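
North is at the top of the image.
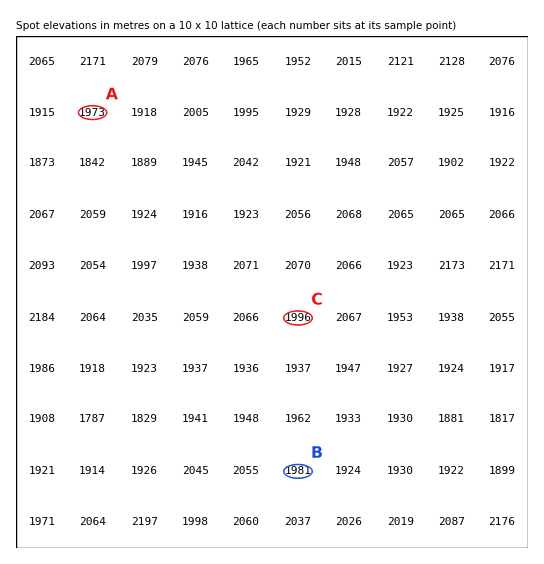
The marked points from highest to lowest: C B A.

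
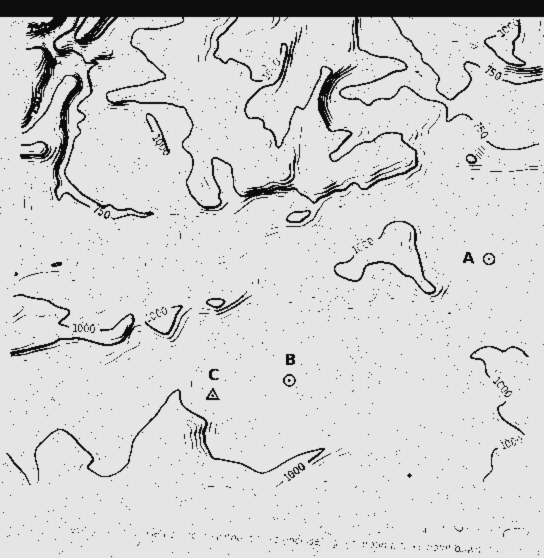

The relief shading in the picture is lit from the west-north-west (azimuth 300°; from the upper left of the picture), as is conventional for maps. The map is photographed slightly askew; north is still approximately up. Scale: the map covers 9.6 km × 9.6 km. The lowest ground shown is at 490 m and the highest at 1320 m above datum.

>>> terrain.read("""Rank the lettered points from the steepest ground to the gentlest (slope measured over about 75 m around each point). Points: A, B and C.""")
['A', 'C', 'B']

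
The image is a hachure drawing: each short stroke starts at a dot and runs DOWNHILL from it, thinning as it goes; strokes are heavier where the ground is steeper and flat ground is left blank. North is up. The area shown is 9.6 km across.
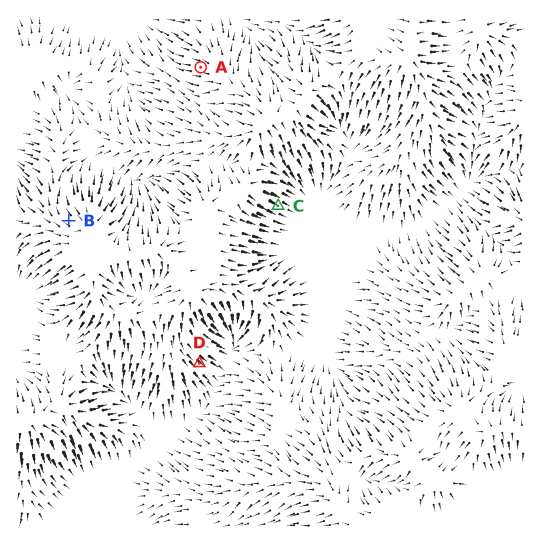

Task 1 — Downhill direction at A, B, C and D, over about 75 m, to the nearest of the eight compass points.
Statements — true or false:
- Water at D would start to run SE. true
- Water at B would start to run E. false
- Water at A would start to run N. false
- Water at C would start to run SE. true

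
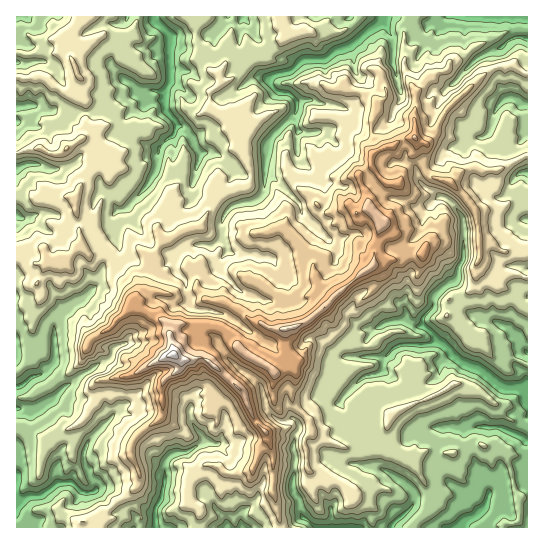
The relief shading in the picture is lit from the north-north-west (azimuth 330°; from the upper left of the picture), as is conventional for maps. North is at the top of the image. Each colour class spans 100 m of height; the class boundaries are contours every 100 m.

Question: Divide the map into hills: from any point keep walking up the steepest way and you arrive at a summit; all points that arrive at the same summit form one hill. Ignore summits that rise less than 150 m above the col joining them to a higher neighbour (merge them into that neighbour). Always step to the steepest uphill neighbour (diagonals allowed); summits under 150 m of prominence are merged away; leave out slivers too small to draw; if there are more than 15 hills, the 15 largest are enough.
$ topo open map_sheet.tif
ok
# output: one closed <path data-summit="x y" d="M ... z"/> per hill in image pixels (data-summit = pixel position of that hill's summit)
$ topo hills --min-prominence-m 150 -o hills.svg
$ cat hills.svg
<path data-summit="173 354" d="M527 16l-511 1 1 88 17 0 11 6 20-2 6 3 26 0 20-15 12-1 8-7 14 0 14 4-2 7-9 0-9 7-10 1-10 10-5 11 0 6 5 5 14 1 19 7 1 6-2 3-4-1-8 3-24 26-6 12-2 4 4 9-4 5-1 8 9 34-2 8-5 3-11 0-6 17-12 12-20 12-9 9-1 41-4 6-5 4-12-12-18 1 1 170 511-1z"/><path data-summit="66 149" d="M151 89l-14 0-8 7-12 1-20 15-26 0-6-3-20 2-11-6-18 1 0 81 3 7-3 12 1 151 17 0 12 12 5-4 4-6 1-41 9-9 20-12 12-12 6-17 11 0 5-3 2-8-9-34 1-8 4-5-4-9 2-4 6-12 24-26 8-3 4 1 2-3-1-6-19-7-14-1-5-5 0-6 5-11 10-10 10-1 9-7 9 0 2-2 0-6z"/><path data-summit="286 329" d="M370 181l-15 6-14 0-8-4-9 0 1 20-4 8-10 10-3 1-26 29-13 7 4 3 7 13-1 16-4 9-6 2-22-6-2 8-10 18 27 19 5 1 11 11 11-1 12-6 6-6 7-2 9 6 14 14 29 0-2-11 11-18 11-5 19-4 2-5-3-13 7-35-7-12 0-5 16-16 4-19 7-9-17 2-7-6-21-4z"/>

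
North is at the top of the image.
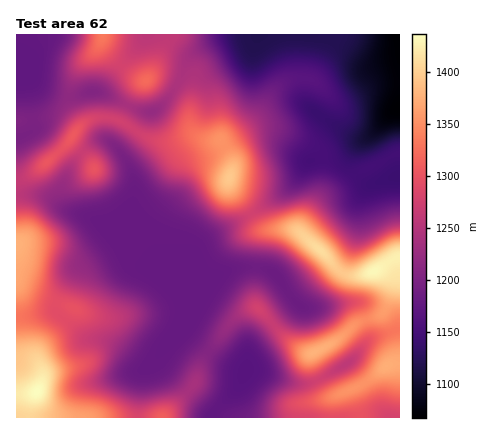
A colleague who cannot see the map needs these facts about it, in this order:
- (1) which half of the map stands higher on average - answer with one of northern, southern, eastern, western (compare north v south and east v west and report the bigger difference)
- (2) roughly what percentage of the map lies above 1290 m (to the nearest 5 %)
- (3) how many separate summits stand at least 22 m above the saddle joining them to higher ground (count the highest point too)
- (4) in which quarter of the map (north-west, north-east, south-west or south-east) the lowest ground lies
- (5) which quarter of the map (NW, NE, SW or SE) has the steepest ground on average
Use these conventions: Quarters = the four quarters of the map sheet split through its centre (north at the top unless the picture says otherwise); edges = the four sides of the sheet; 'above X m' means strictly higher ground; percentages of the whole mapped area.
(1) On average the southern half of the map is the higher ground.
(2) Roughly 25 % of the ground is higher than 1290 m.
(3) There are 11 summits with 22 m or more of prominence.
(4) The lowest point lies in the north-east quarter of the map.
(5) The steepest ground, on average, is in the south-east quarter.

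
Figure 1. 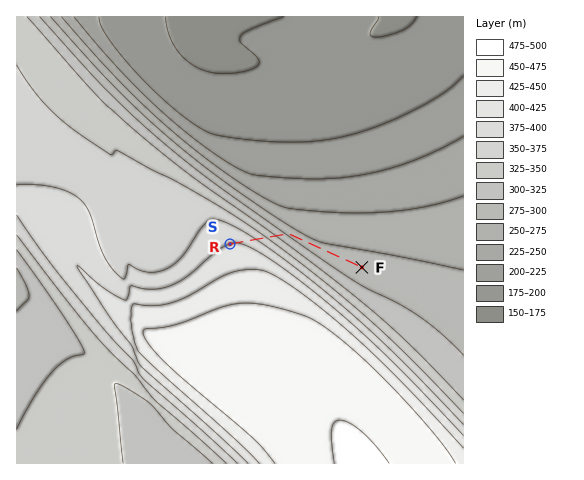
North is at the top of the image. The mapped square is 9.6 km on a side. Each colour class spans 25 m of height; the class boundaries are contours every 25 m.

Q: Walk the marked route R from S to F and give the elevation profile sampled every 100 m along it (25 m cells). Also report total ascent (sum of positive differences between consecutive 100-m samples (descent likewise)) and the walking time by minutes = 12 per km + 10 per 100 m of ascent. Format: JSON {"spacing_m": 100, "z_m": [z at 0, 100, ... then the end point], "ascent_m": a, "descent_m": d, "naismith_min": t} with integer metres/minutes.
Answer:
{"spacing_m": 100, "z_m": [400, 400, 399, 395, 389, 381, 372, 361, 349, 337, 325, 313, 301, 293, 291, 289, 287, 286, 284, 283, 283, 282, 282, 282, 283, 284, 284, 285, 286, 286, 287, 287], "ascent_m": 5, "descent_m": 118, "naismith_min": 37}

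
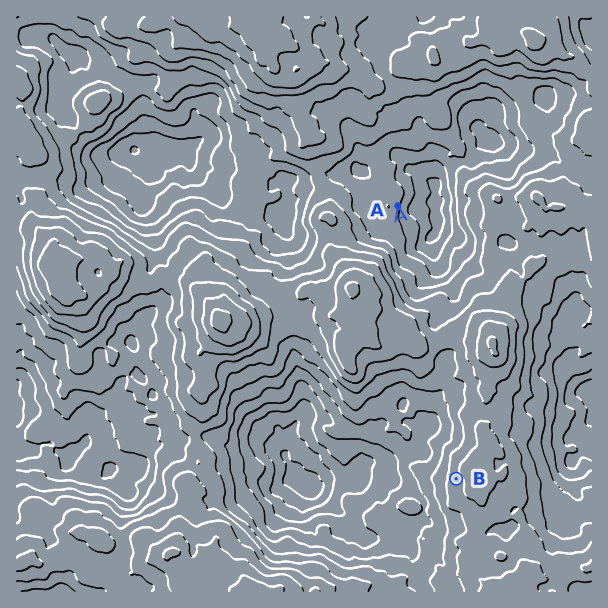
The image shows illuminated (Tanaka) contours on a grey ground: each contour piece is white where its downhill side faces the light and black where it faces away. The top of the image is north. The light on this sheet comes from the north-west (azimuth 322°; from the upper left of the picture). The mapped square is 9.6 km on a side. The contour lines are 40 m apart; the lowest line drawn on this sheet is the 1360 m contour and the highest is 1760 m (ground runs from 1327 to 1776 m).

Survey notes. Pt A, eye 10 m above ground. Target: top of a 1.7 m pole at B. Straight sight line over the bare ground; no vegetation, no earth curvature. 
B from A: not visible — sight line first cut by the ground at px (417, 297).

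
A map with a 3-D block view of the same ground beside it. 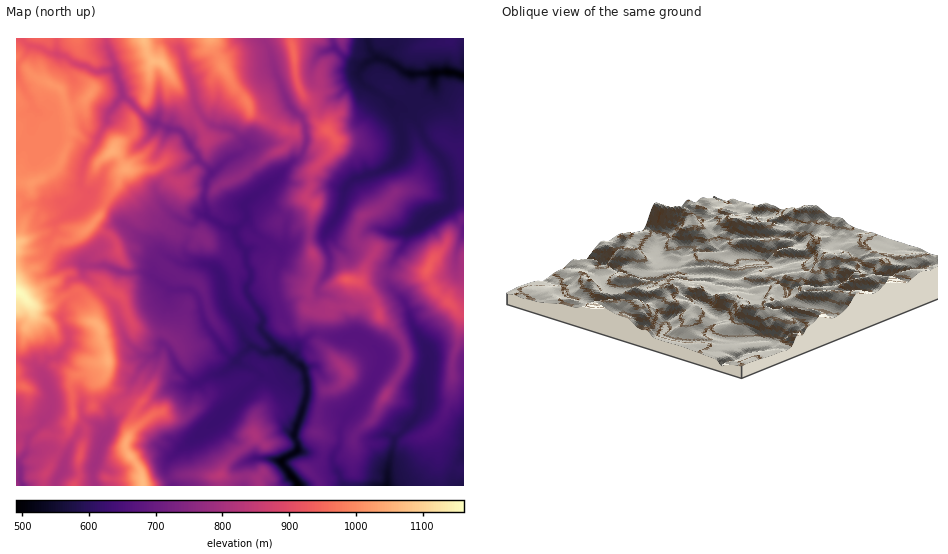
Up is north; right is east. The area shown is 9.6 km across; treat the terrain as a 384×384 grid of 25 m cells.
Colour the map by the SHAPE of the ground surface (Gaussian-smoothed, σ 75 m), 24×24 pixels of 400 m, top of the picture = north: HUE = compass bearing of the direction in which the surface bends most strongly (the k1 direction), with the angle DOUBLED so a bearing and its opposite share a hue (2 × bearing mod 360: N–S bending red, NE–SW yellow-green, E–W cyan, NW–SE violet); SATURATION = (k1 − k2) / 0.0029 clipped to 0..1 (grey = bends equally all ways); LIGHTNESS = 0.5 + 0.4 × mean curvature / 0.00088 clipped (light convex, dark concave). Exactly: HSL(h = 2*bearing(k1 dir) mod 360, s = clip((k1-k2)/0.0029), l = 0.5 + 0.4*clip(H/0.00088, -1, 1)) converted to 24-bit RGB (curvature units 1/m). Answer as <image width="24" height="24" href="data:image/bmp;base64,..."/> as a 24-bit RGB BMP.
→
<image width="24" height="24" href="data:image/bmp;base64,Qk32BgAAAAAAADYAAAAoAAAAGAAAABgAAAABABgAAAAAAMAGAAATCwAAEwsAAAAAAAAAAAAAHRR60r6VIlpx4bNyJjKjRCRW6PzPVCHFYy/CY2XHwJfbVMfOg43b2/DeLAAzPO82pLmGeDRkn7ZgOUt3dJ2GhHx2kpF3gYxxNI56oqZpKCFy9uvJChE14Zm81P/MNBI3MGBCWXFeiXVy63WMIDADbFAAADMi4j8TuW9ObVuhs6qJTlF1T3h7iYtyjJWAaYR2Tlycjnqxu1VhpOVODiI39Oyi7F8rKSMXPFspLlg2RmpKkEqI8tLs1vD1KAf/oFriocSkSmSXv4pqVKBIPWaZs5zAoJmDY3WFnJJqPmhh0neUync5Q3s4EnJE86C358jyuNnuPGbBP21aMF5b3tWusX5zlTB+BoCOt51/UXB3yHK+05B3PWRMPWxOu3+Mh112oa9YPGl/poY4vSxNv6ZWMI97xcx8IuRAy0CvtnO/jl+zUXdyPpg+wXR8uICSBBMz4quFW3tFKlpZ+dLZXbS4RF+Ag016vY5sq+jVSx1fwI5nm2G45tbLL5SEPHVb45eHZT4wSVcvjZNYjHaWaY2Bi35hmJ2FEwlP4dWa5bGxMoyNKptm76GbLUVUQDt44cKUgV4wNmVtRqCtyqDC3cGtS5zURX17tpRvdCd2s7WSYZWASHhhkXObiKGrpExhcxN0U7ZX2/DikkivRWBr7byfL1uRKTBV5cp9tl55VoxmGnhghFxE1umgdiWKpH9DN29VXGy1kJuljVunbbNwQ4ZUeTEneFM0RZp8c9d6c1I2e05XXjpArOqNWCV2LyxG2KlttlpXmc64NxZ8V7qw4fXWKQs72fLdSz+hh3mUmKBzsUCUd1eopaVnazSUl3q+t4Rfl4c5WHc7SCQxmeGHjuSmPxA/Z1NkxcN4iczGitCsHiZgcbeC1LV8qCKoVrBDYE9pgnKGplqQhMF0b0BrnFWuUJ2GXERzs9azo5/KtnDDTXm72fTXYSVmZC1jsHG1t+zdrNm/tFSjMXGbic24qjp8w+blfkqjaFh4fn9ZqXxXYK+nrXlfTz6AeJOZdHGjuceSRh+W0WqHk9uoeZQ2SRU+WpOesuzHXV6atnpFfJlBlrIyQlsdsLEndEkMoXstY1p7eqWXdqhebDRKkKt4RUSGeKCBU3aMyopxBF5XmueQ6pOiMS1wPVDP2czsyNZ+M1Bkg7VRo1Bxsj9WNVYlPmCQ2PPbbj+HWFd1iG5bmk1yd7+aa6udXkeDjIl1P1Zg2vDAMhG/oV9Ni6lS8NvkC09jXnSm9tXaI3qdx32SS06Jj3i/9tXzHL6NgsIweUJYa3OQjqytf566nqDIZjpthHOhmXF5WVmI3vRSDCUnllmsk91OgHgSRjMQEzsfu4FI/JXRn4Npe2iQSnhVPW5G+9DQERgiY5dma4p6iF5DO3MmcTwsdZqPV2h+hn+beTxj38GNJsKOEjlF89jfxJfOf6KRM1NAE0ET3KIpnXVfZXNTaYJnYXp+s1RQ0HmRUYJYTjpkqYyCktTAnDDgVWk5O2hDTWd0g3XH3fLZ44CmFy9FVZxTw4e237HWjYTAZrK3SZROeoeju4a6dKN0TTqENoZX46+4sZfSMXqOS8V63aiyDj5d7MTszXDAJE4sH1FS68Ces3k5JUE2N18uK2srr3JpvYaUjmiRl1uGf3p1bntsxJyRGT5K857jYd12r4LXaEbf0L/jXAZhtcUvJVQptlyv8rDoEXhHIYsg97/IQbN7Tn+NaKB6M1lJr610eU1uipp4eYKBg359pIZ4tIZ9CEpI9NfbEqE1I3Pa01dEVQ9c5dbtZFC5OEIqU1oo5qymBy501dmd2fLhMUK7kYykTkt5lJ5mlW6Yg5SOeISFhHh/nJp4uI9rGWJailE498miKQ8KZkYnftGYbDYoYiU7nd1+euTiidPFWQJt0OnL1bFmLzxmiGN6d2KAboKEgI9/inp7eGeMg3xuc6Rx1YOcnGhOB1lC/QAxGkfZmsl8IDd8rG+CZ3Ws1fbeWU2SKwgprvSnNpg+7teyMR1WfWJrgXxze4iBcXKOj459iU6Cjbi2gJu6abDC7dvwGgQvuMR/zBOY2fbVFAcutnV2tOy4eTlbjltrXBGBcfZtzMWRPYZJXjNle4iTha2seXeyR1ufg8SrYbC8jbKigzpNdkgNt74XMBJIgql8wPLdX6vfTRpZdbd4x9mqUEhnVD1n7eRZIKlr6LuybzR7PmpmmZFZgjM2pZZGe3crn5MqgEs4k2IyajuFrM+zajZ8VUOYt9Ohec5AMQ0ue3a4utepVKZOckh+Ty9r2fWutkuKFHIS9pFbKjxyfm+YeZCZmH6QjYGafYic"/>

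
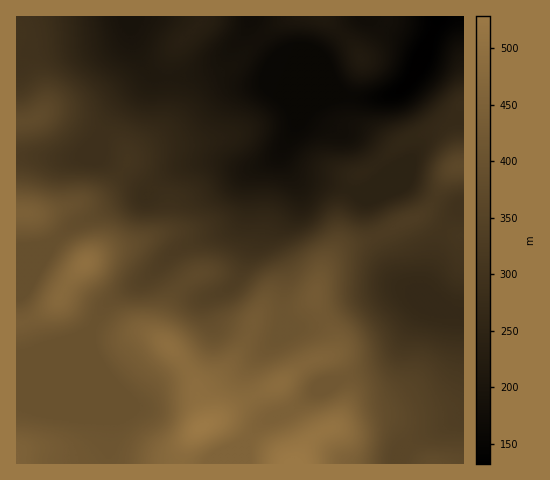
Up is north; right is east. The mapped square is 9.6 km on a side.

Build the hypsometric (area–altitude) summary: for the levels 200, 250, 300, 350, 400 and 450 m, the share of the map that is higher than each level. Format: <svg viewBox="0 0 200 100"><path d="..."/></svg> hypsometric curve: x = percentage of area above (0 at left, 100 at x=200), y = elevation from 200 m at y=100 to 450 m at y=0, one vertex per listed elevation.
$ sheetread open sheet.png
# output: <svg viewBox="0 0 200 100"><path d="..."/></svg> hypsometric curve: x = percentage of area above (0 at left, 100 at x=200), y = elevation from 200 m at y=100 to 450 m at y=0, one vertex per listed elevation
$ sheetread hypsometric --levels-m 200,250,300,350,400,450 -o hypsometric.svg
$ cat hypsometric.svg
<svg viewBox="0 0 200 100"><path d="M172 100l-26-20-32-20-28-20-23-20-41-20"/></svg>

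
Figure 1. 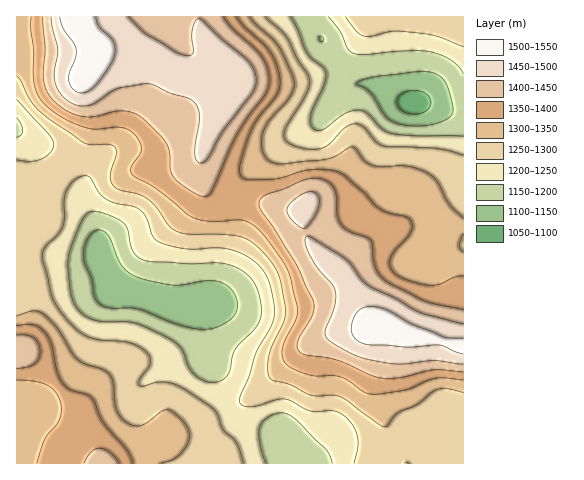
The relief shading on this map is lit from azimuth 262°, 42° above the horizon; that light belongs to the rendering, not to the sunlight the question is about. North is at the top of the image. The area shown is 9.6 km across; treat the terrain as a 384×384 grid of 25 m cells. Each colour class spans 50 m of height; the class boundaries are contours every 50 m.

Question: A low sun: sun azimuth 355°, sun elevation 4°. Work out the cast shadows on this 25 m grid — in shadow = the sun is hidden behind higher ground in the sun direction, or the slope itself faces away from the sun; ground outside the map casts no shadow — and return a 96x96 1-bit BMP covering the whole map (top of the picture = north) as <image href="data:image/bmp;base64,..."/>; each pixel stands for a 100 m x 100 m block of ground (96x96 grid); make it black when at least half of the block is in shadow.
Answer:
<image width="96" height="96" href="data:image/bmp;base64,Qk2+BAAAAAAAAD4AAAAoAAAAYAAAAGAAAAABAAEAAAAAAIAEAAATCwAAEwsAAAIAAAAAAAAA////AAAAAAAAAAAAAAAA//////8AAAAAAAAB//////8AAAAAAAAD//////8AAAAAAAAH//////8AAAAAAAAP//////8AAAAAAAAf//////9gAAAAAAAf//////9gAAAAAAA///////9wAAAAAAA///////9wAAAAAAB///////94AAAAAAB///////94AAAAAAB////////8AAAAAAB////////8AAAAAAA////////8AAAAAAAP///////8AAAAAAAH///////8AAAAAAAD///////8AAAAAAAB///////8AAAAAAAB///////8AAAAAAAA///////8AAAAAAAA///////8AAAAAAAAf//////4AAAAAAAAP/////8AAAAAAAAAD/////8AAAAAAAAAA/////4AAAAAAPAAAP///8AAAAAAAfwAAB//wAAAAAAAB/8AAAAAAAAAAAAAD/+AAAAAAAAAAAAAP//gAAAAAAAAAAAA///8AAAAAAAAAAAD///+AAAAAAAAAHgP////AAAAAAAAAP4/////gAAAAAAAAf//////wAAAAAAAAf//////wAAAAAAAA///////4AAAAAAAA///////4AAAAAAAA///////8AAAAAAAB///////+AAAAAAAB///////+AAAAAAAB///////+AAAAAAAD////////AAAMAAAD///////+AAA/AAAD///////+AAA/gAAP///////8AAB/gAA////////4AAA/wAD////////wAAAfgAD////////gAAAAAAB////////gAAAAAAAH///////AAAAAAAAH///////AAAAAAAAH//////+AAAAAAAAH//////8AAAAAAAAP////+AAAAAAAAAAP////4AAAAAAAAAAP////4AAAAAAAAAAf////4AAAAAAAAAAf////8AAAAAAAAAAf/////AAAAAAAAAAf/////8AAAAAAAAA//5wB//AAAAAAAAA//4AAP/wAAAAAAAB//4AAH/8AAAAAAAD//8AAD/+AAAAAAAD//+AAB//AAAAAAAH///AAB//AAAAAAAP///gAA//gAAAAAAf///wAA//wAAAAAA////4AA//4AAAAAB////8AA//8AAAAAB////4AA///AAAAAD////4AA///gAAAAD////wAA///wAAAgD////wAAf//4AAf+D////gAAP//4AB//j////gAAH//8AD//7////gAAD//8AP//7////gAAB//+Af//7////AAAA//+A///+B//+AAAAPAeB///+AA/4AAAAAAAD///8AAP4AAAAAAAH///8AAHwAAAAAAAH///8AADwAAAAAAAH///8AAAAAAAAAAAH///8AAAAAAAAAAAH///8AAAAAAAAAAAH///8AAAAAAAAAAAH///8AMAAAAAAAAAP///8AOAAAAAAAAB////8AeAAAAAAAAD////8AeAAAAAAAAH////4AMAAAAAAAAH///+AAAAAAAAAAAP///wAAAAAAAAAAAH8AAAA="/>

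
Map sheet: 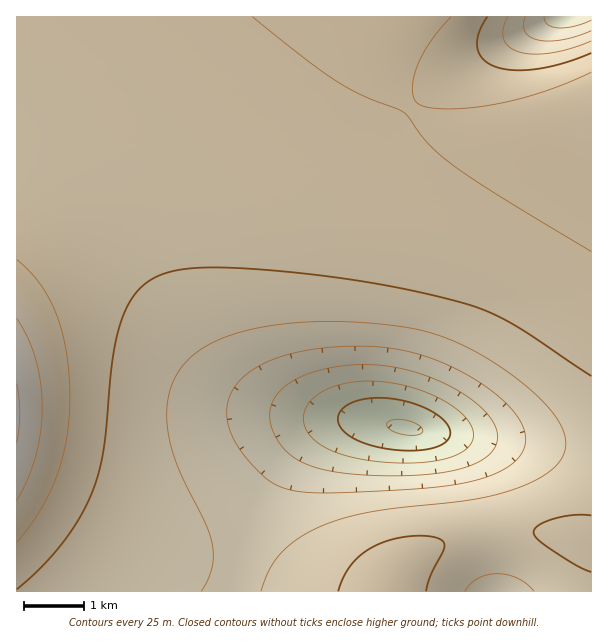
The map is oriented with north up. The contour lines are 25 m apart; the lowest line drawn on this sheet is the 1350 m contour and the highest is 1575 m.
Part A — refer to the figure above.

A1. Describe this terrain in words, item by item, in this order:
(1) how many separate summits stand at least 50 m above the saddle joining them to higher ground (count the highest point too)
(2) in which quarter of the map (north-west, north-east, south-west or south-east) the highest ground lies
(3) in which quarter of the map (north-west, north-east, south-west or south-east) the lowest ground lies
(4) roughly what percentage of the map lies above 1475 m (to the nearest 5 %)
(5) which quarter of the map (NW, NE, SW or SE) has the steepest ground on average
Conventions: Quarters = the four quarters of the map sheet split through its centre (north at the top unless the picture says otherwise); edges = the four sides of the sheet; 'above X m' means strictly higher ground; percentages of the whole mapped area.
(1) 1 summit rises at least 50 m above its surroundings.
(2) Look to the south-west quarter for the highest ground.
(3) The lowest ground is in the south-east quarter.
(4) About 80 % of the map lies above 1475 m.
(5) The steepest ground, on average, is in the south-east quarter.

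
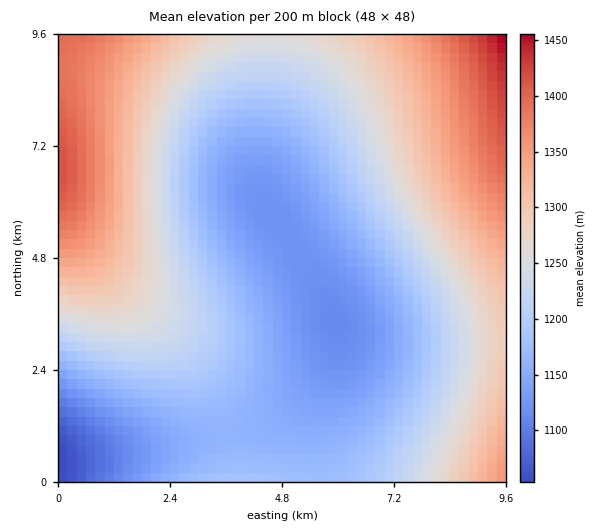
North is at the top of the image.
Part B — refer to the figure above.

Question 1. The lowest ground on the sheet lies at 1050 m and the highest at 1460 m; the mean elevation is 1230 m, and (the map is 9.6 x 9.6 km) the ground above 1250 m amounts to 34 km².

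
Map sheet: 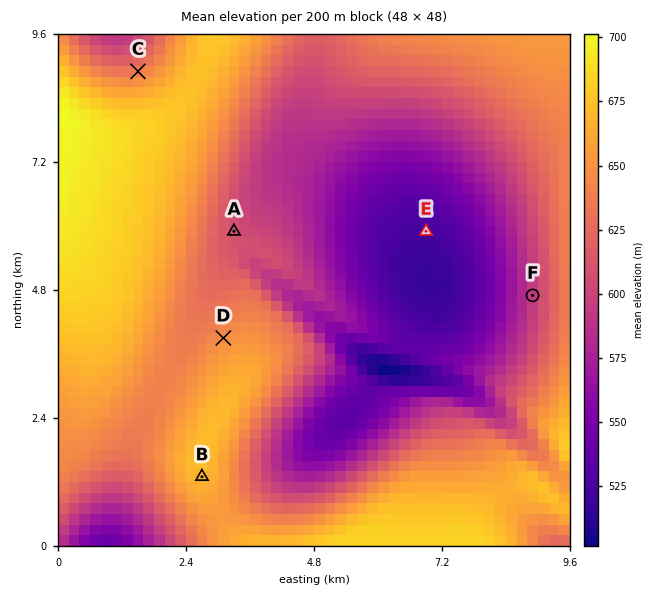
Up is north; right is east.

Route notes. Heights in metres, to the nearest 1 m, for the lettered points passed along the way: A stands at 607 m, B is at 671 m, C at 637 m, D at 647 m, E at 524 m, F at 594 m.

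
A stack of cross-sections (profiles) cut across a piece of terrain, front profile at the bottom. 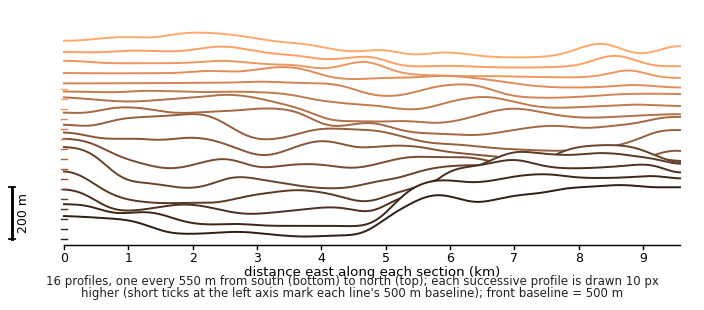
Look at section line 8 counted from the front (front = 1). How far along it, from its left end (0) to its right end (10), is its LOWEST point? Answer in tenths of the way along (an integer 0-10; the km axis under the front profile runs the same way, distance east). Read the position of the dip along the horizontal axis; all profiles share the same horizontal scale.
8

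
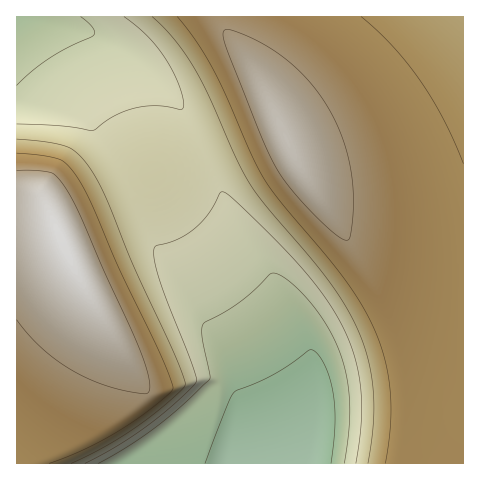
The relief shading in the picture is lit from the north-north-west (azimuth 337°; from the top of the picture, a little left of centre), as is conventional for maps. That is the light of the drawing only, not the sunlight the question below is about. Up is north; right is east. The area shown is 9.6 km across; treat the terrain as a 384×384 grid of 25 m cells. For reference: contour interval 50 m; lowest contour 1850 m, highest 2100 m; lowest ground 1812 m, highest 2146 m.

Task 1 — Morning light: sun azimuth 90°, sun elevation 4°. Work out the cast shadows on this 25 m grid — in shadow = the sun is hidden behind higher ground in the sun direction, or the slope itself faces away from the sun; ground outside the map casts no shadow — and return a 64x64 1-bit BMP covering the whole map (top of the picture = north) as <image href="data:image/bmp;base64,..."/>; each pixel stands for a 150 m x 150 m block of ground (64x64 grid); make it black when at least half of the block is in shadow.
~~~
<image width="64" height="64" href="data:image/bmp;base64,Qk0+AgAAAAAAAD4AAAAoAAAAQAAAAEAAAAABAAEAAAAAAAACAAATCwAAEwsAAAIAAAAAAAAA////AAAAAAAAAAAB///4AAAAAAH///gAAAAAAf//+AAAAAAA///8AAAAAAD///wAAAAAAH///AAAAAAAf//8AAAAAAB///wAAAAAAH///AAAAAAAP//8AAAAAAA///wAAAAAAD///AAAAAAAP//8AAAAAAA///wAAAAAAB//+AAAAAAAH//4AAAAAAAf//gAAAAAAB//+AAAAAAAH//wAAAAAAAf//AAAAAAAD//8AAAAAAAP//gAAAAAAA//+AAAAAAAD//wAAAAAAAP//AAAAAAAB//4AAAAAAAH//gAAAAAAA//8AAAAAAAD//gAAAAAAAP/+AAAAAAAB//wAAAAAAAH/+AAAAAAAA//4AAAAAAAH//AAAAAAAAf/4AAAAAAAD//gAAAAAAAP/8AAAAAAAB//gAAAAAAAP/+AAAAAAAA//wAAAAAAAH/+AAAAAAAA//4AAAAAAAD//AAAAAAAAf/8AAAAAAAD//gAAAAAAAP/+AAAAAAAB//4AAAAAAAH//AAAAAAAA//8AAAAAAAD//gAAAAAAAf/+AAAAAAAD//wAAAAAAAP//AAAAAAAB//4AAAAAAAP//gAAAAAAB//8AAAAAAAH//wAAAAAAA//+AAAAAAAH//wAAAAAAA//+AAAAAAAH//4AAAAAAB///AAAAAAAP//4AAAAAAA//+AAAAAAA=="/>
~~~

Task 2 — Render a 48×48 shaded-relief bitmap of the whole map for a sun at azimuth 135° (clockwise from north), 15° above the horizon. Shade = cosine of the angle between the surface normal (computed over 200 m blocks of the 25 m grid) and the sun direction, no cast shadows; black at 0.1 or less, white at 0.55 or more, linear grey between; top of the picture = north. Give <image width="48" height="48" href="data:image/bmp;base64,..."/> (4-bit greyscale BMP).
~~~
<image width="48" height="48" href="data:image/bmp;base64,Qk32BAAAAAAAAHYAAAAoAAAAMAAAADAAAAABAAQAAAAAAIAEAAATCwAAEwsAABAAAAAAAAAAAAAAABEREQAiIiIAMzMzAERERABVVVUAZmZmAHd3dwCIiIgAmZmZAKqqqgC7u7sAzMzMAN3d3QDu7u4A////AFVmi9//6nZmZmZ4ZmZmZmVCEAATRVVVVVVWaK3//rhmZmZ4dmZmZmVCEAATRVVVVVVVVmi+//yWZmZ4dmZmZmVDEAASRVVVVVVVVVZ5z//qdmZodmZmZmZTIQASRVVVVVVVVVZme+/+t2ZndmZmZmZTIQESRVVVVVVVVWZmZ53/+3ZndmZmZmZUIRESRVVVVVVVVWZmZmnP/8hnd2ZmZmZUIREiRVVVVVVVVWZmZmaL7/uHd2ZmZmZUMhEjRVVVVVVVVWZmZmZnm92nd2ZmZmZUMhEjRVVVVVVVVWZmZmZ3eImYdmZmZmZUMiIjRWVVVVVVVWZmZmZ3d4h3dmZmZmZUMiIzRWZVVVVVVWZmZmZ3d3d3ZmZmZmZUMyI0VWZlVVVVVVZmZmd3d3d3ZmZmZmZUMzM0VWZlVVVVVVZmZmd3d3d2ZmZmZmZUMzNEVmZmVVVVVVZmZnd3d3dmZmZmZmVUMzNFVmZmVVVVVVVmZnd3d3ZmZmZmZmVUQ0RFZmZmZVVVVVVmZ3d3d2ZmZmZmZmVERERVZmZmZVVVVVZmd3d3d2ZmZmZmZlVEREVWZmZmZlVVVVZmd3d3dmZmZmZmZlVERFVWZmZmZlVVVVZnd3d3ZmZmZmZmZlVERVVmZmZmZlVVVWZnd3d2ZmZmZmZmZVVEVVZmZmZmZlVVVWZ3d3dmZmZmZmZmVVVVVVZmZmZmZlVVVWZ3d3dmZmZmZmZmVVVVVWZmZmZmZlVVVmd3d3ZmZmZmZmZlVVVVVmZmZmZmZlVVVmd3d3ZmZmZmZmZVVVVVZmZmZmZmZlVVVmd3d2ZmZmZmZmZVVVVVZmZmZmZmZlVVZnd3d2ZmZmZmZmVVVVVWZmZmZmZmZlVVZnd3dmZmZmZmZlVVVVVmZmZmZmZmZkRVZnd3ZmVWZmZmZVVVVVVmZmZmZmZmZkRFZmd2ZlVVZmZmVVREVVZmZmZmZmZmZkM0VmZmZVVVVmZlVEREVVZmZmZmZmZmZjMzRWZmVVVVVWZVVEREVVZmZmZmZmZmZiIiNVZlVVVVVVVVREREVWZmZmZmZmZmZiIiNFVVVVVVVVVVREREVWZmZmZmZmZmZSIiM0VVVVVVVVVURDREVWZmZmZmZmZmVSIjM0VVVVVVVVVEQzRFVWZmZmZmZmZlVSMzNEVVVVVVVVVEQzRFVWZmZmZmZmZVVTNEREVVVVVVVVREM0RFVWZmZmZmZmVVVURERERVVVVVVVRENERVVVVWZmZmZVVVVURERERFVVVVVURERERVVVVVVVVVVVVVVUREREREVVVVVEREREVVVVVVVVVVVVVVVURERERERFVVVEREREVVVVVVVVVVVVVVVURERERERFVVVERERFVVVVVVVVVVVVVVVURERERERFVVVERERFVVVVVVVVVVVVVVVUREREREVVVVVURERVVVVVVVVVVVVVVVVURERERVVVVVVVREVVVVVVVVVVVVVVVVVURERVVVVVVVVVVVVVVVVVVVVVVVVVVVVURERVVVVWVVVVVVVVVVVVVVVVVVVVVVVQ=="/>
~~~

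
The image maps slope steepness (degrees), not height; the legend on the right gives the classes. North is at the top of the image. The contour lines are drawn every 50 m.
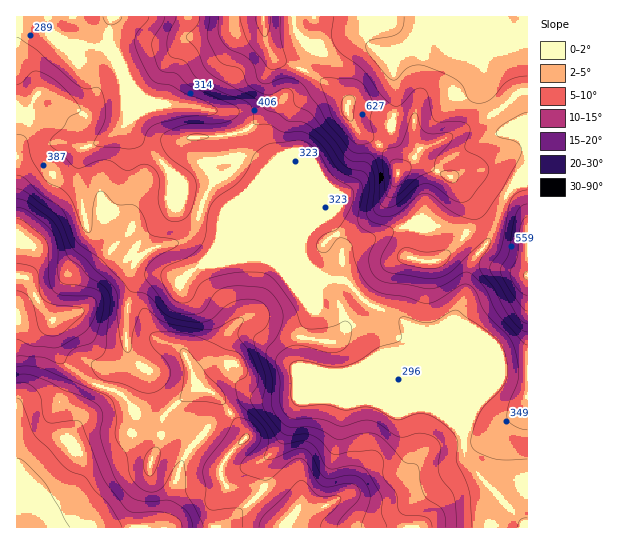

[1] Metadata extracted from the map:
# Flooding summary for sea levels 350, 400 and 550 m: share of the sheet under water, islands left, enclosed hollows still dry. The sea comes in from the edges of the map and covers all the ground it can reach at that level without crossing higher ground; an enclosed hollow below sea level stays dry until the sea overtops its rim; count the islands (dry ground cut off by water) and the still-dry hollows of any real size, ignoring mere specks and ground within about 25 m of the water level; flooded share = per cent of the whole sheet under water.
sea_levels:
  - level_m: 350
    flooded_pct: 30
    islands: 0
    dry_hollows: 0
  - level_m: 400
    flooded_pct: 44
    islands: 0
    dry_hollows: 0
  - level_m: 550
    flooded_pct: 77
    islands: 0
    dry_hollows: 0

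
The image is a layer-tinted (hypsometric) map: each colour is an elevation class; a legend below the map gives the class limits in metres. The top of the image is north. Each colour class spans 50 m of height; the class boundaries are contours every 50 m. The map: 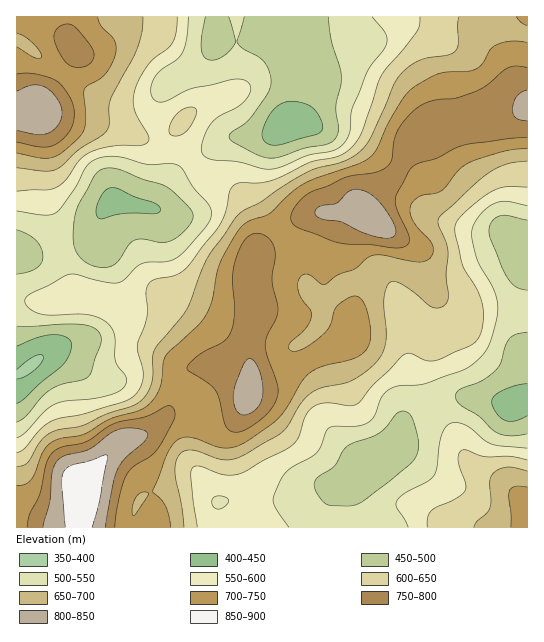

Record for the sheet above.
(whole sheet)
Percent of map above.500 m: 85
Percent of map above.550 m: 70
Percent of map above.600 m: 54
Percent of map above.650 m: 41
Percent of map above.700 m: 30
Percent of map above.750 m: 14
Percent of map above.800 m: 4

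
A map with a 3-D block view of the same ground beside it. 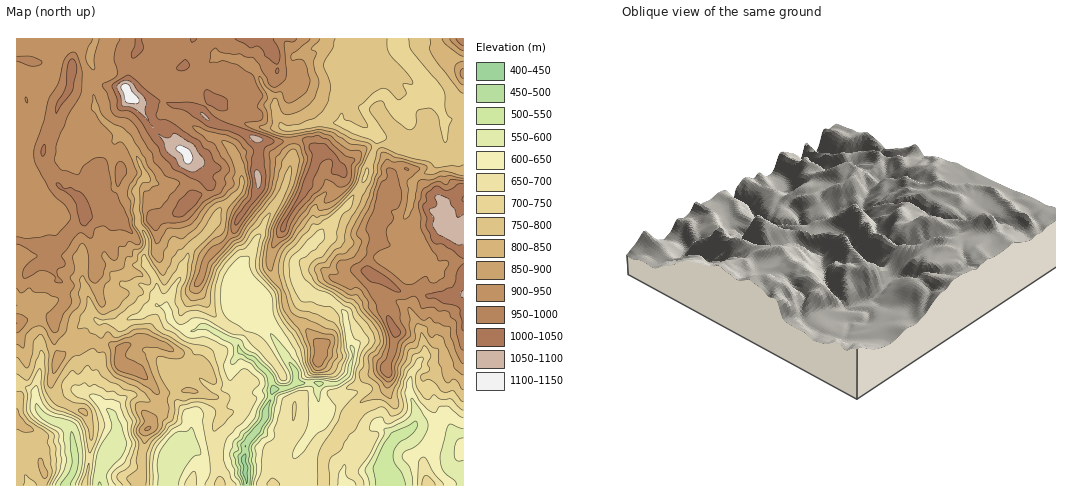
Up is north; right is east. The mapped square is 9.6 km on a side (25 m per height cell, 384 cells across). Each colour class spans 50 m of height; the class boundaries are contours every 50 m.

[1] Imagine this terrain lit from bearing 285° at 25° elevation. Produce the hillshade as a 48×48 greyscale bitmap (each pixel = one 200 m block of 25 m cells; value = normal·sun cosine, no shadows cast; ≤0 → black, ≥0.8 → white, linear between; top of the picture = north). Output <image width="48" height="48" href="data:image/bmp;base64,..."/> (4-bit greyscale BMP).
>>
<image width="48" height="48" href="data:image/bmp;base64,Qk32BAAAAAAAAHYAAAAoAAAAMAAAADAAAAABAAQAAAAAAIAEAAATCwAAEwsAABAAAAAAAAAAAAAAABEREQAiIiIAMzMzAERERABVVVUAZmZmAHd3dwCIiIgAmZmZAKqqqgC7u7sAzMzMAN3d3QDu7u4A////AHhwCOcr3KQEi6iqUX/IeIqVWHRGm9x1VYmCA9o63LUEiqipQH/YeJqVaFNXmspld4mDArs3zdYEiaqoMZ7IeIqmWHI4qqlmiImDE7s1regCeJq4IZ7JZ4q3VoQWu6lmiYhzE7wyjOoAWJu3MG7adom6ZnYjmqqHiYhjJcxBffsgBZu3UgntpmirhmdSWKuXeFU0WLtCbP5gAnq4ZBLOuGebt1VmRIqXeAJYiacjjO2EEVq5dkB+yGaKyWVoUlmXiQGKmIUlndqHMkeYd2E92WWKu4ZoYVmGmgOrhmZ4iruXVmZ2ZmUq63WbmrmXMXqHikW7VGeIiJmGaIZVaHUVq7eLu6q4EZqJiXWsRGeJmIdFeHh0WIZIdKhWXOu4AIuZmHSNZGebyXQ1eIhSWYWKZtxQBu7pAFu6qnV9lFeMyGVWd3dUNnmnWu+BAt/rICnLu2V7p2aLyGZ4dVd2RZqFe++hAr7uYCarzESKiIeJu5h2RHh2WKlmnN2jApzvkiaazDSKZHeIi7llVXiIqHd5vMqGFKveohaZvUWJU1Z3aKp1d2aZdneLy5d2R7vcc1eYrIiZczWHRGeGmWdlV4idyXd3adzKZXh4mpmZljaYVERXq4ZDV4idxmiImby5ZomIiXiIhkeXZlRXnbUSV4ispFeKqZuod4mZmXeIdUeFVmVmfOcAV4m7Y3qpmJqYd5iKu5d4dWqDVmV4SPsAN5vINKzLmqqGZ5mJu6mHZWqVVUapRt0wFq3WFa3My7lnd4mZq5mYZGmHZDanRb6QAo3nA4vNy7p3iImZmpmZdViHdUaXVHzHADv6EUi8zMuHd4mZmYiIl2d3d1WXVkfMgQX+QBWbzcuWaIq5mYiImYZnhjimVUN85gHPkANqzduGaKvJiIiIiqhnhEq4dTE6/ABv4wNFre2nV6zJd4iIiqh3dFu5qDEW3nAL+hJiOt63Vr25doiImph3ZGu5u4MSfdQD73FmA87ZVK3JdoiJmYh3dFu6q6hjJ+sAj9RHQF77ZJ3JiYial4l2dTi6mZl1NN0wTvhHcAv8dHuqqomYeJqGhza7mYdlNc0wO/toggbtllaah4mXeJqXhli6qnVVNsxBKe14hAPcmGVomYqWZ4mYhnq7qnVUWMpSN92WZkKad4iIqYqnZ4iHd5u7uGVVabpkR8yFRnVpiIiImomoZ3iHaaupl2ZniqhUabqGVXeJiIiIq4ipZnh3iauYdnmYdmVVeJmXeIiIiIiImoiadnd5mJl2eJl2eHYjd2ZmeHiIeIiIiYiahWaKuXZXiZh4d3U1l1VWZ3iHeJiImYeKplaLzHRXiImYeIU1mFVVZ3d4iIiJmYeJuFWb21V4iImIiIVXeGRFaId4h3eJqoiJuVWKy3eIh3iYiHaJZ2RFeId3iHiavIh4ulSJqoeIiHeJh2ipVmRGeHeIh4iavIh3qlWaqoeImYZoh4moRXVGeIh3eImqmYiHiXaaqpd4iYdniIiXRGZVeId3eJqpmYh4eIeKqph4iYdoiIh2ZURVaIdniJqrug=="/>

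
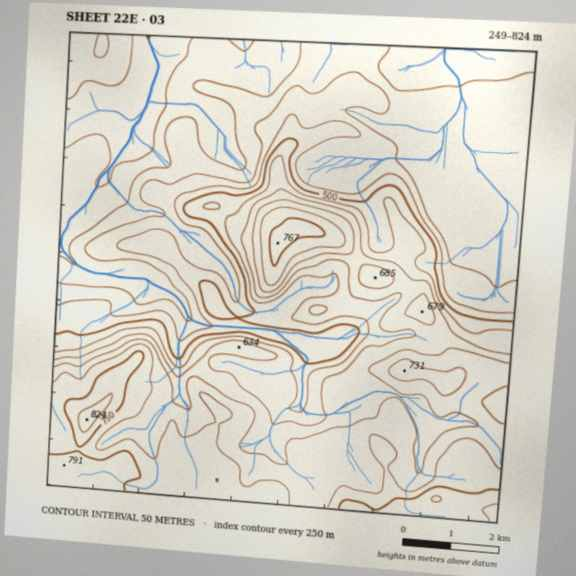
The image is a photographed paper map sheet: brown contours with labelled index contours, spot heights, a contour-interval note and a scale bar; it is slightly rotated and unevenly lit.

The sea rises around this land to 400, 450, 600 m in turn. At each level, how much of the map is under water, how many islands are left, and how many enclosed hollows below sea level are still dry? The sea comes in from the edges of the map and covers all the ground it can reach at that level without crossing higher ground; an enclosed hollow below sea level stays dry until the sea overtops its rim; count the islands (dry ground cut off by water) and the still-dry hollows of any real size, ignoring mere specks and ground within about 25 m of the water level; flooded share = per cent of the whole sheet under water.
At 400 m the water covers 32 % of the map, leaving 0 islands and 0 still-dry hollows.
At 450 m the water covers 42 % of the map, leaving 0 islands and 0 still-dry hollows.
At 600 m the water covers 63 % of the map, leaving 0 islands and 0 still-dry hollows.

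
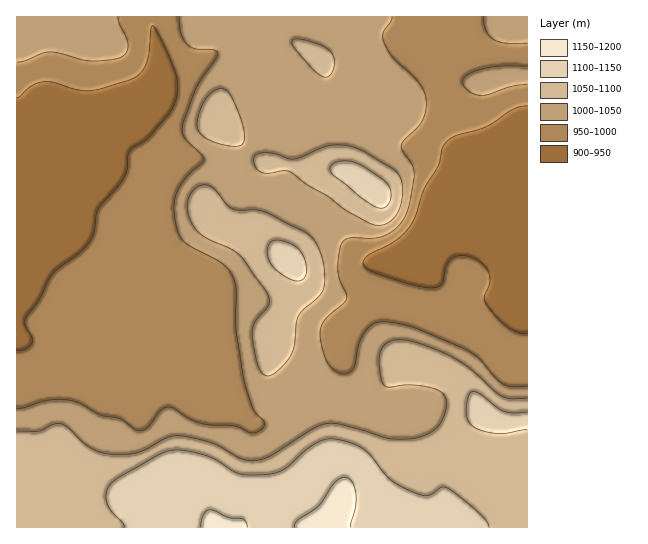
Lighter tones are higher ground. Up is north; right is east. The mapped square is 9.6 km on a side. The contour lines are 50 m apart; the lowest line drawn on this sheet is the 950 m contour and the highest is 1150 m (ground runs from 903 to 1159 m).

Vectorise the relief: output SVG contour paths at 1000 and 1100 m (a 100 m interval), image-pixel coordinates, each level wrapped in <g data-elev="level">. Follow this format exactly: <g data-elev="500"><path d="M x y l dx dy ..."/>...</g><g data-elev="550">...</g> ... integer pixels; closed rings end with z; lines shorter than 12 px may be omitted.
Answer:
<g data-elev="1000"><path d="M527 386l-14 1-8-2-9-7-17-19-12-9-49-21-25-7-16 0-10 7-7 13-6 25-5 6-7 1-7-3-6-6-4-9-5-18 1-12 5-8 18-15 3-5-9-27 1-16 3-12 3-3 4-2 26 0 15-5 7-6 6-7 7-19 4-22 0-9-3-7-8-12-2-5 3-5 14-14 4-6 4-10 0-10-1-8-5-8-27-27-9-15-1-10 8-11 1-5"/><path d="M527 66l-26 0-18 3-14 5-5 4-1 4 1 4 5 5 12 4 9-1 21-8 16-1"/><path d="M17 62l8-1 17-8 7-1 10 1 31 8 19-1 12-3 5-4 2-8-2-8-7-14-1-6"/><path d="M179 17l2 17 6 11 8 4 19 1 3 1 1 3-21 33-14 38-1 6 2 6 17 17 3 5-2 4-16 15-9 13-3 15 2 17 3 12 5 7 38 21 7 7 4 7 3 14 0 39 8 48 9 30 4 6 7 7 0 5-5 5-6 2-19-7-29-2-14-4-17-11-5-2-8 4-14 17-8 3-5-2-13-10-20-4-20-11-11-4-21 0-24 8-8 1"/><path d="M484 17l2 14 8 9 11 3 22 0"/></g><g data-elev="1100"><path d="M489 527l-2-5-8-9-30-24-7-2-15 9-13-4-15-6-9-7-20-24-8-7-14-6-17-3-9 1-9 5-30 25-17 5-17 0-10-1-27-16-22-7-15-1-13 3-44 25-10 9-2 8 2 10 4 6 11 12 1 4"/><path d="M527 412l-14 1-10-2-22-17-7-2-3 0-2 3-3 14 1 8 2 5 5 5 7 3 20 4 26-4"/><path d="M295 281l7-1 4-6 0-9-4-12-5-6-8-4-11-3-7 2-2 3-2 6 4 12 10 11z"/><path d="M377 207l8 0 5-6 1-10-5-9-21-15-11-5-12-1-10 4-2 5 3 5 29 23z"/></g>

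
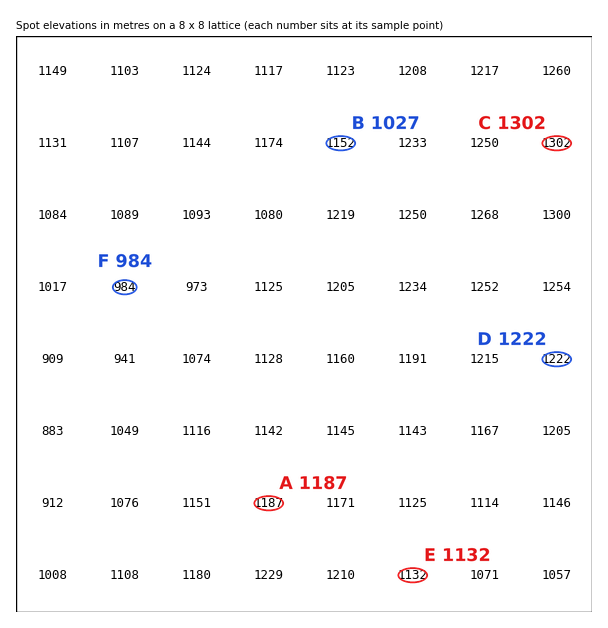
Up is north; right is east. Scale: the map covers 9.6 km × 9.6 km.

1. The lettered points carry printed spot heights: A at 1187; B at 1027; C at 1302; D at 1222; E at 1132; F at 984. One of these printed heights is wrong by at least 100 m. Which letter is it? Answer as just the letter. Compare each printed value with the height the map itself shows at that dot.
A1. B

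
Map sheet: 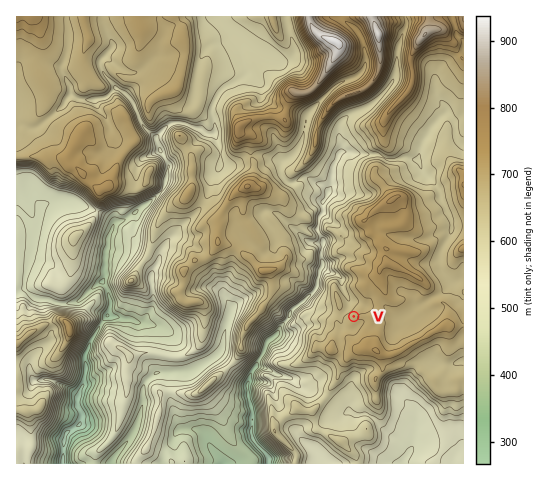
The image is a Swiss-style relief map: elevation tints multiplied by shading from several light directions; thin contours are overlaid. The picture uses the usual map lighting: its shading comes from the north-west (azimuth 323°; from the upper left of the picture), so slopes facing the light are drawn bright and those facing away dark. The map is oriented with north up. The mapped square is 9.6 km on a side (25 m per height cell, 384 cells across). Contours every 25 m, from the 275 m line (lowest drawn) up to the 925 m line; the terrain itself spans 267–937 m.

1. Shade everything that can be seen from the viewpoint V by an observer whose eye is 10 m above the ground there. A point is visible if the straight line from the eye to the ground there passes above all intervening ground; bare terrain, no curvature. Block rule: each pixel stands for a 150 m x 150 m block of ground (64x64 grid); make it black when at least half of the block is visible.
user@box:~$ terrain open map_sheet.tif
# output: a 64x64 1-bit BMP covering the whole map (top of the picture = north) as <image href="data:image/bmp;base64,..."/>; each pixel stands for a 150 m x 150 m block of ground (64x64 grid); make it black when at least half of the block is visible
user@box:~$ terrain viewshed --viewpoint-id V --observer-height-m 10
<image width="64" height="64" href="data:image/bmp;base64,Qk0+AgAAAAAAAD4AAAAoAAAAQAAAAEAAAAABAAEAAAAAAAACAAATCwAAEwsAAAIAAAAAAAAA////AAAAAACgAAAAAAAAAKAAAAAAAAAAsAAAAAAAAAAwAAAAAAAAADAAAAAAAAAAOAAAAAAAAAA4AAAAAAAAAFgBAAAAAAAAmAEAAAAAAACYAIAAAAAAANgADBAAAAAAwAAAGAAAAACAAAAMAAAAAAYAAAYAAAAABgAAAQAAAAACAAAAgAAAAAEAAADABIAAAQAAAMAF8IAAgAAAwAfwAAGAAABgB+AAAQAAADgH4AAAAAAAPAPgAAAAAAAcA7AAAAAAQA4D+AAAAAEADwP4AAAAAIAPA/ggAAAAgB+AMEAAAADAH4ORAAAAAGADgAAAAAAAAAOEAAAAAAAAAQAAAAAAAAABAAAAAAAAAANgAAAAAAAAB8gAAAAAAAAP4OAAAAAABMegIAAAAAAC74AcAAAAAAP/AAQAAAAAAf5AAAAAAAAAeMAAAAAAAAAAQAAAAAAAAAHgAAAAAAAAAOAAAAAAAAAAcAAAAAAAAAwwAAAAAAAAfjAAAAAAAAH+EAAAAAAAAL8QAAAAAAAA/xgAAAAAAAA5CAAAAAAAAAEMAAAAAAAAA4YAAAAAAAAD4YAAAAAAAAAwQAAAAAAAABAAAAAAAAAACAAAAAAAAAAMAAAAAAAAAAYAAAAAAAAAAxAAAAAAAAAHEAAAAAAAABgQAAAAAAAAIBAAAAAAAAAAIACgAAAAAAAgAA=="/>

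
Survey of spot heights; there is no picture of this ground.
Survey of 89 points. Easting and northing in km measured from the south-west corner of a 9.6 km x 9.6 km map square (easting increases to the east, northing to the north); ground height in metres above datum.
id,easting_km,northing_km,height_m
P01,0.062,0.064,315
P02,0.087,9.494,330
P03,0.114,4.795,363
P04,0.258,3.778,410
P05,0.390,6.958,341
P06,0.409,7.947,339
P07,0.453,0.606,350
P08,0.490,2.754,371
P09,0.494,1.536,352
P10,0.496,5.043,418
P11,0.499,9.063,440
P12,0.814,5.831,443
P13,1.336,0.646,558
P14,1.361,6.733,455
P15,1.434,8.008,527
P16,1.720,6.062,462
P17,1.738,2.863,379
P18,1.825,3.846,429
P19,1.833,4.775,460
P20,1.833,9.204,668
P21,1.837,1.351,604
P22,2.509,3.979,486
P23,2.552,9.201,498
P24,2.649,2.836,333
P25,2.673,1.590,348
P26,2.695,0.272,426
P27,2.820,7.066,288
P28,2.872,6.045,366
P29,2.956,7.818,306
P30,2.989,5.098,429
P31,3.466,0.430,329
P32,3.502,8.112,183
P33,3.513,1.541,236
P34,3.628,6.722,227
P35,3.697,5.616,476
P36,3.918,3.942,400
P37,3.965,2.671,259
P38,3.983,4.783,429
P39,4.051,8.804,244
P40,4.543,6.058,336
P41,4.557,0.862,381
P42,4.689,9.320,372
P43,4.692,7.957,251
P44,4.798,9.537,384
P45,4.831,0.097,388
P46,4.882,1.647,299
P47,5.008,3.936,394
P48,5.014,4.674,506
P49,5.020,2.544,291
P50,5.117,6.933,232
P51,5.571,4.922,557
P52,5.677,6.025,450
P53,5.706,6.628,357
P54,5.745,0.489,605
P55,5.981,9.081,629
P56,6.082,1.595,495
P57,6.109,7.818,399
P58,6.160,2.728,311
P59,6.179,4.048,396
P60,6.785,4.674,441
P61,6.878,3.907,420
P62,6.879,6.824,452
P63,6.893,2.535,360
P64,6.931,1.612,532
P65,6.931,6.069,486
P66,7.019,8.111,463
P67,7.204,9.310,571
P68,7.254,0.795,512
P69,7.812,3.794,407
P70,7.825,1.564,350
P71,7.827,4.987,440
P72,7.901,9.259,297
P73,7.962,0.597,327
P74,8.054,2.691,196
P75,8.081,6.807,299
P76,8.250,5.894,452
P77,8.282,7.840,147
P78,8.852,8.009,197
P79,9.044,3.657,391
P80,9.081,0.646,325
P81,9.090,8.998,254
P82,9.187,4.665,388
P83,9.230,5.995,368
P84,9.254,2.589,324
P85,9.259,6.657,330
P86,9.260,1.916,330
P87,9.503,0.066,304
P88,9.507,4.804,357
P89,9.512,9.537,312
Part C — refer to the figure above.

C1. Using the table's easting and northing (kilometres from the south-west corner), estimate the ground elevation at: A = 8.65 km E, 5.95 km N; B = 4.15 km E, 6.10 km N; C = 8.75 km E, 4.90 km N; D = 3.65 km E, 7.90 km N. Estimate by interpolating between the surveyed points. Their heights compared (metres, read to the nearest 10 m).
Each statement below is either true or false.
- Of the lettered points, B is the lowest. false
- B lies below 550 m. true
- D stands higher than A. false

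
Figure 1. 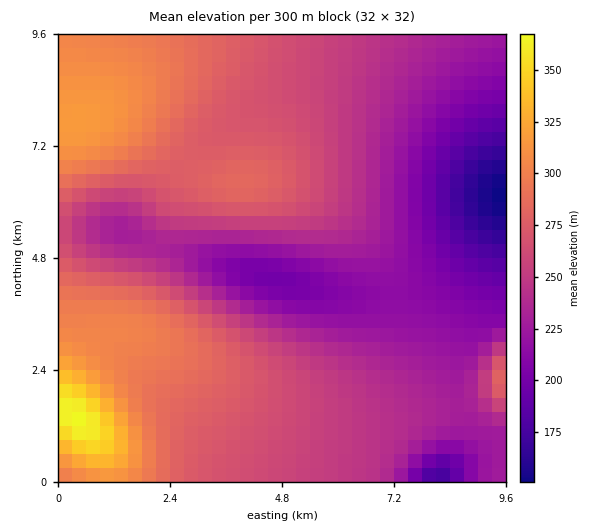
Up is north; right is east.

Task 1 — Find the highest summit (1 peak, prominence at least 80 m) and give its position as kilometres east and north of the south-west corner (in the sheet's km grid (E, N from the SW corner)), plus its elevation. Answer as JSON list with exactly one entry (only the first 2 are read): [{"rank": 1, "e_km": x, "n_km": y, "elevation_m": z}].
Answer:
[{"rank": 1, "e_km": 0.39, "n_km": 1.36, "elevation_m": 369}]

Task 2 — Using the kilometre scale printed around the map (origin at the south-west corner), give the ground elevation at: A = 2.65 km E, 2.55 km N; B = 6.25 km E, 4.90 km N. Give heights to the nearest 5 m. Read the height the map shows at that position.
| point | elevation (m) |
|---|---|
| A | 290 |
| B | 225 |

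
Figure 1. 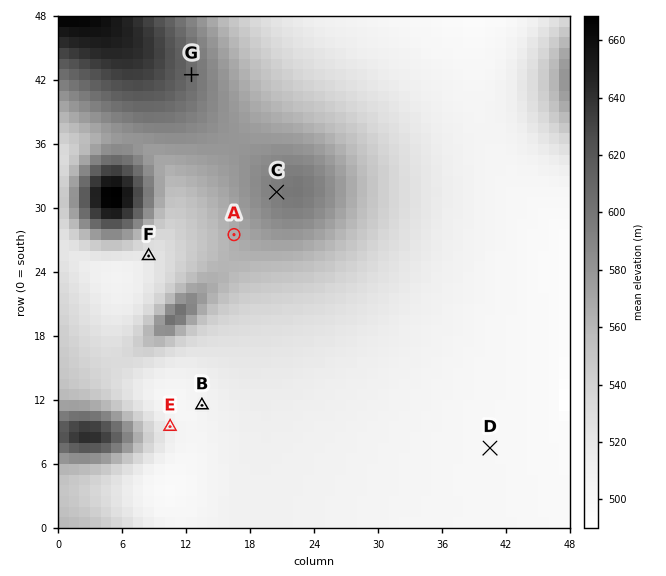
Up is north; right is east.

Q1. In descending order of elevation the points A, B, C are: C A B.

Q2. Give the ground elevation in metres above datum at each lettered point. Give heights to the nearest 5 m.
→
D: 500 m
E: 510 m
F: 520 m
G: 605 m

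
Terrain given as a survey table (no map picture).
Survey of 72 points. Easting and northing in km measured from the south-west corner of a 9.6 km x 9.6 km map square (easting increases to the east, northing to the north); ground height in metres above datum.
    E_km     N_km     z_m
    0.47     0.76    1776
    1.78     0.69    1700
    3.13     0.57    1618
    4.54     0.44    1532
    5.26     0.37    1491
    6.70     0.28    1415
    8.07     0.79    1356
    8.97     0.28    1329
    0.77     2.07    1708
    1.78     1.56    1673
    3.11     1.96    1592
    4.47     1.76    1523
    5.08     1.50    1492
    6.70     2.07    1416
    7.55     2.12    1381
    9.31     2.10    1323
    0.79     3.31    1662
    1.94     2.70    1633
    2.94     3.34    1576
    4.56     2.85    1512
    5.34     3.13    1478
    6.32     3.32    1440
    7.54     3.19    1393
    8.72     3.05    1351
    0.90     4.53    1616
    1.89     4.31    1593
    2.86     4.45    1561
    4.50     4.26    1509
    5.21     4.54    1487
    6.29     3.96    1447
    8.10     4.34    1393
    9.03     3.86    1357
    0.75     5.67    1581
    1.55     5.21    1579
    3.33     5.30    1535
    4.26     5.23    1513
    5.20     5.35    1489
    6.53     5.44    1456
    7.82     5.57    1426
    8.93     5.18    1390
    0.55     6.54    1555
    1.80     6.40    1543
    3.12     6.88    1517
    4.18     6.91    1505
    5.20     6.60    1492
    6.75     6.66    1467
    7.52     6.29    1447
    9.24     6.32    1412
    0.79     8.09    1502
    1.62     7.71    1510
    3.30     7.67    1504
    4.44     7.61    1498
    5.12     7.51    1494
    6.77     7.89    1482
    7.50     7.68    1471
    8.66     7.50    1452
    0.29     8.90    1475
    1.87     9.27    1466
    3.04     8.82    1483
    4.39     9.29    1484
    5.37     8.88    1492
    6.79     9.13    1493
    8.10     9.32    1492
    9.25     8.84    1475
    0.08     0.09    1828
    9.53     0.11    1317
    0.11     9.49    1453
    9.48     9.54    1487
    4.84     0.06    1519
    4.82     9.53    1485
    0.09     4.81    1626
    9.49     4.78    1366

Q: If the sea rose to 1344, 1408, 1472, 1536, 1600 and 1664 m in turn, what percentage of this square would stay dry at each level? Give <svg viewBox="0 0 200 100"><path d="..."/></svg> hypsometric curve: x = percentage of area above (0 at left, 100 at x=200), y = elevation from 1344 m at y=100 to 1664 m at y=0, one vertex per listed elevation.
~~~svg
<svg viewBox="0 0 200 100"><path d="M192 100l-22-20-39-20-75-20-27-20-15-20"/></svg>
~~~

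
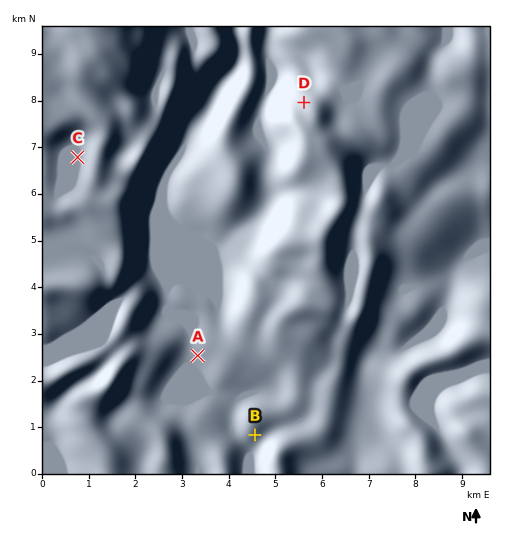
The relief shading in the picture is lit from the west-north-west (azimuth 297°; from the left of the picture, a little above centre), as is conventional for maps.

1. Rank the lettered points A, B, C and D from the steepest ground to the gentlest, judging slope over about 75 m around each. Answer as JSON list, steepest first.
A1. ["D", "B", "A", "C"]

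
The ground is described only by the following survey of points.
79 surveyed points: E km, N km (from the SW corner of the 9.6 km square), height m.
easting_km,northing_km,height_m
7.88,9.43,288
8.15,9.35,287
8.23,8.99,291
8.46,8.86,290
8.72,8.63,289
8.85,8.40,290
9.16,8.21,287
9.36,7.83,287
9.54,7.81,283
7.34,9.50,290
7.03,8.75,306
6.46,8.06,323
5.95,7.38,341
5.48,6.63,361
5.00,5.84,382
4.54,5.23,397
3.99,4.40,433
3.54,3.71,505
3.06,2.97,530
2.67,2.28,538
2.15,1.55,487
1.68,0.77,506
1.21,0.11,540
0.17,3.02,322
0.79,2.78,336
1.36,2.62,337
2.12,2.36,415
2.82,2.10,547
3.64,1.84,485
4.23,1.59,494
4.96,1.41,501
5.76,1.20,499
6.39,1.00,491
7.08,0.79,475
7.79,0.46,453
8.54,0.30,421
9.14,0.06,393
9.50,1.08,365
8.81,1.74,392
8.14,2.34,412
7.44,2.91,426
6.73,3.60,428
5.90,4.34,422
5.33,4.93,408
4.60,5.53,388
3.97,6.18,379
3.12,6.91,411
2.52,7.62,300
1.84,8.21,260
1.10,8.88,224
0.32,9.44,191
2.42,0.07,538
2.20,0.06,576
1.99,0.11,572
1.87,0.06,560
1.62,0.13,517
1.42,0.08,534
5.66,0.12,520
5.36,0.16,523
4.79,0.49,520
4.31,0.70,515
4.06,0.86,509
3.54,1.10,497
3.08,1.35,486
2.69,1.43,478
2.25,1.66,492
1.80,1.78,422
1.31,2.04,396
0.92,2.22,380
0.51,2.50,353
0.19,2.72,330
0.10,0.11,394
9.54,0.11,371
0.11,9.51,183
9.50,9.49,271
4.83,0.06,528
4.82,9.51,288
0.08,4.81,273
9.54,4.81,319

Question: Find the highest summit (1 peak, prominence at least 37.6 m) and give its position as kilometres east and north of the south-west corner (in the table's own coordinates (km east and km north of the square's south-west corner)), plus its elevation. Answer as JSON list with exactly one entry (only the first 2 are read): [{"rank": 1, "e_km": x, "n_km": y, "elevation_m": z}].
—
[{"rank": 1, "e_km": 2.76, "n_km": 2.11, "elevation_m": 548}]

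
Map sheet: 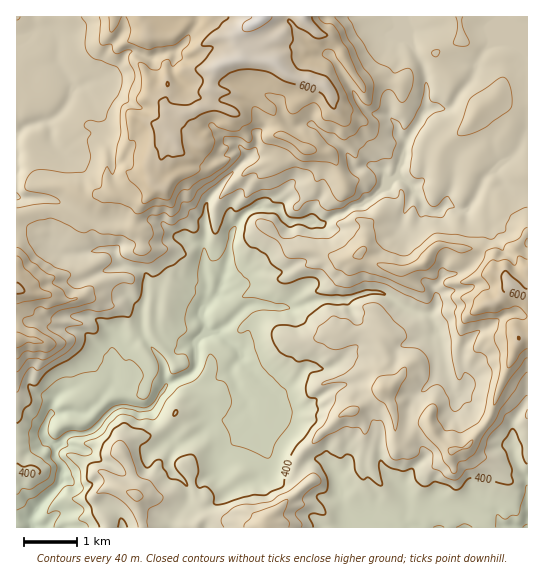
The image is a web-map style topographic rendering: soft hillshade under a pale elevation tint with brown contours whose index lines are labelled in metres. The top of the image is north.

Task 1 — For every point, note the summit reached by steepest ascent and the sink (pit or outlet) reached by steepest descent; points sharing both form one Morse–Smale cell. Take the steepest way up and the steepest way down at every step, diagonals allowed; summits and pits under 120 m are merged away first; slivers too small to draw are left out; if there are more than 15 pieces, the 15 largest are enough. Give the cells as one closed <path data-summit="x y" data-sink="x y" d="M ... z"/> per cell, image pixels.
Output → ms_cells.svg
<path data-summit="263 17" data-sink="33 527" d="M403 16l-387 1 0 212 15 0 6 3 17 19 8 4 48-6 6 5 5 10 16 4 10 7 0 16-6 19 0 20 3 7-15 10-14 15-2 20-5 8-6 7-8-10-12-4-20 9-9 9-2 13-7 13 1 11-12 6-17 1 1 83 342-1-11-10-12-43-11-14-14 0-16 13-20-5-6-6-8-21 0-6-5-8 14-4 11-15 2 3 22-3 26-19-4-18-6-2 9-1 9-5 20-20 0-18-11-23-2-2-29 0-24 8-40-4-15 9-13-16-8-4 5-12 13-1 8-4 18-16 23-26 6-13 25 0 7 3 9-7 12-4 8-6 10-2 10-6 26-24 7-20 1-13 22-33 0-28-3-14-16-28z"/><path data-summit="510 285" data-sink="33 527" d="M527 16l-122 0-1 7 4 10 0 6 17 34 2 36-22 33-1 13-7 20-26 24-10 6-10 2-8 6-12 4-9 7-7-3-25 0-6 13-23 26-18 16-8 4-13 1-5 12 8 4 13 16 15-9 40 4 24-8 29 0 2 2 11 23 0 18-20 20-9 5-9 1 6 2 4 18-26 19-12 3-10 0-2-3-11 15-14 4 5 8 0 6 8 21 6 6 20 5 16-13 14 0 11 14 12 43 11 11 169-1 0-49-11-13-5-19 1-25 15-20z"/><path data-summit="17 289" data-sink="33 527" d="M31 229l-15 1 1 214 16 0 12-6-1-11 7-13 2-13 9-9 24-9 8 4 8 10 11-15 2-20 14-15 15-10-3-7 0-20 6-19 0-16-5-4-21-7-5-10-6-5-48 6-8-4-17-19z"/><path data-summit="263 17" data-sink="33 527" d="M527 401l-10 13-5 12 0 20 3 12 6 13 6 6z"/><path data-summit="263 17" data-sink="33 527" d="M414 192l-13 30 5 6 8-1 6-6 3-10 0-6z"/>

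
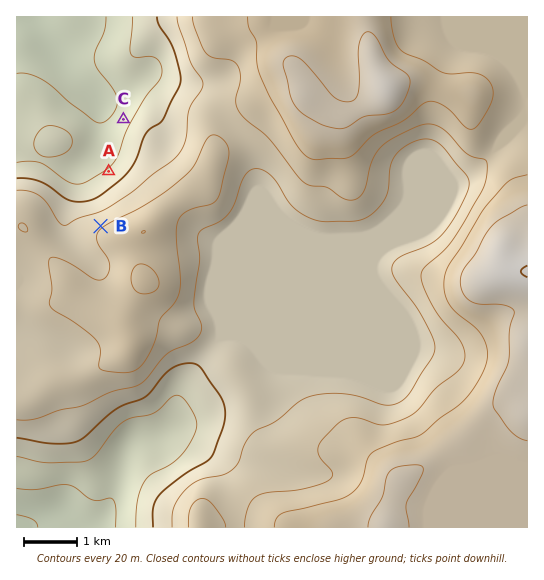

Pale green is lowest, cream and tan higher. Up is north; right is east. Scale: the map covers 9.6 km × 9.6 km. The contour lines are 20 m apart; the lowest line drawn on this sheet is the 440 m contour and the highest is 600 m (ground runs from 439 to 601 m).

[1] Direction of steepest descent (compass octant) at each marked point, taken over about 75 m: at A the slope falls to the NW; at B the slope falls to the NW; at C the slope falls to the NW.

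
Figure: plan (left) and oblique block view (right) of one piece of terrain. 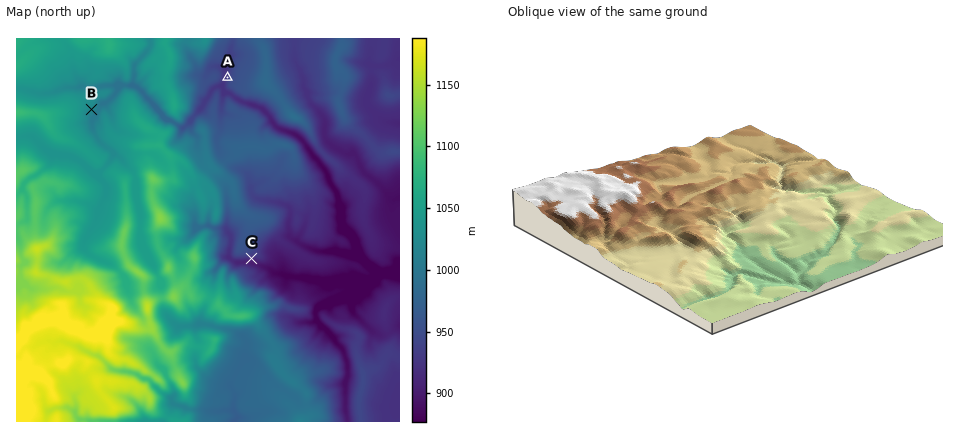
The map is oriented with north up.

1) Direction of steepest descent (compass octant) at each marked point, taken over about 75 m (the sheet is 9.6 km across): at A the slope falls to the W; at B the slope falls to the SE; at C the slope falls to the S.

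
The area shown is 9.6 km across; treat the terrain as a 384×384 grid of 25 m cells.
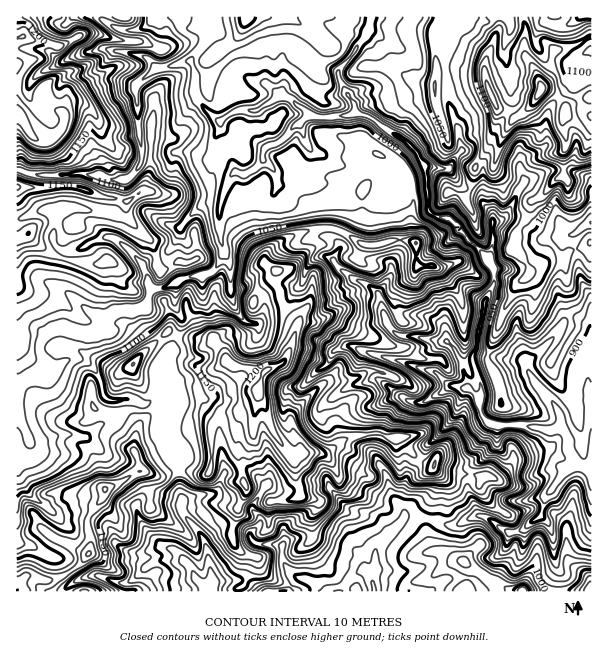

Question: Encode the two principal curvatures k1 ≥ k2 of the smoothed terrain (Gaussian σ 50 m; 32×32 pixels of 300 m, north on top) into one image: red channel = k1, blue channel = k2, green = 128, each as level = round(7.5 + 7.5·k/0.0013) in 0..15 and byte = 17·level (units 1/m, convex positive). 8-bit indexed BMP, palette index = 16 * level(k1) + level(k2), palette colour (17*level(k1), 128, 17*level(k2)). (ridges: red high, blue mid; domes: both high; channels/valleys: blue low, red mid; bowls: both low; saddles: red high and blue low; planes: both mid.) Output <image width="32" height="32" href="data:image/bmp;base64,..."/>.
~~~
<image width="32" height="32" href="data:image/bmp;base64,Qk02CAAAAAAAADYEAAAoAAAAIAAAACAAAAABAAgAAAAAAAAEAAATCwAAEwsAAAABAAAAAAAAAIAAABGAAAAigAAAM4AAAESAAABVgAAAZoAAAHeAAACIgAAAmYAAAKqAAAC7gAAAzIAAAN2AAADugAAA/4AAAACAEQARgBEAIoARADOAEQBEgBEAVYARAGaAEQB3gBEAiIARAJmAEQCqgBEAu4ARAMyAEQDdgBEA7oARAP+AEQAAgCIAEYAiACKAIgAzgCIARIAiAFWAIgBmgCIAd4AiAIiAIgCZgCIAqoAiALuAIgDMgCIA3YAiAO6AIgD/gCIAAIAzABGAMwAigDMAM4AzAESAMwBVgDMAZoAzAHeAMwCIgDMAmYAzAKqAMwC7gDMAzIAzAN2AMwDugDMA/4AzAACARAARgEQAIoBEADOARABEgEQAVYBEAGaARAB3gEQAiIBEAJmARACqgEQAu4BEAMyARADdgEQA7oBEAP+ARAAAgFUAEYBVACKAVQAzgFUARIBVAFWAVQBmgFUAd4BVAIiAVQCZgFUAqoBVALuAVQDMgFUA3YBVAO6AVQD/gFUAAIBmABGAZgAigGYAM4BmAESAZgBVgGYAZoBmAHeAZgCIgGYAmYBmAKqAZgC7gGYAzIBmAN2AZgDugGYA/4BmAACAdwARgHcAIoB3ADOAdwBEgHcAVYB3AGaAdwB3gHcAiIB3AJmAdwCqgHcAu4B3AMyAdwDdgHcA7oB3AP+AdwAAgIgAEYCIACKAiAAzgIgARICIAFWAiABmgIgAd4CIAIiAiACZgIgAqoCIALuAiADMgIgA3YCIAO6AiAD/gIgAAICZABGAmQAigJkAM4CZAESAmQBVgJkAZoCZAHeAmQCIgJkAmYCZAKqAmQC7gJkAzICZAN2AmQDugJkA/4CZAACAqgARgKoAIoCqADOAqgBEgKoAVYCqAGaAqgB3gKoAiICqAJmAqgCqgKoAu4CqAMyAqgDdgKoA7oCqAP+AqgAAgLsAEYC7ACKAuwAzgLsARIC7AFWAuwBmgLsAd4C7AIiAuwCZgLsAqoC7ALuAuwDMgLsA3YC7AO6AuwD/gLsAAIDMABGAzAAigMwAM4DMAESAzABVgMwAZoDMAHeAzACIgMwAmYDMAKqAzAC7gMwAzIDMAN2AzADugMwA/4DMAACA3QARgN0AIoDdADOA3QBEgN0AVYDdAGaA3QB3gN0AiIDdAJmA3QCqgN0Au4DdAMyA3QDdgN0A7oDdAP+A3QAAgO4AEYDuACKA7gAzgO4ARIDuAFWA7gBmgO4Ad4DuAIiA7gCZgO4AqoDuALuA7gDMgO4A3YDuAO6A7gD/gO4AAID/ABGA/wAigP8AM4D/AESA/wBVgP8AZoD/AHeA/wCIgP8AmYD/AKqA/wC7gP8AzID/AN2A/wDugP8A/4D/AKe2xMDRwbOmh5aEldelxKWll6aUl5emhZaGt8T3lZTYpoWE9cTGlZWWg6SGptiTlJaWh4WGloWWqMaTlMWUpbaDhaam55KlhIS2kqf1sJDGuJZ2h4aHmKeXx8bDw8LGdaTIlZW1taaDtsSUprKztJTFdXWGhoaXhYPGoLCQsNiF1KOFlsalgtmlg6em58HUota2k5WWdYaGloDT99OyxpST1sinyMZ0pHRzkoPnsbXXxrG2pYSEg5WntcTCwnG2tIV1hYampefXxcT6otaDdMaEs6fHkMXn55XG6caDlZOkdnaFhYV01oV2drWUp5aVyNfWloODtsP5pbSj1beWlZaHdpaVhpbHdYeGtoWWtda2lZTH5fb49MDog5HppZWUpoaXp6eWhqeWhoanlpa2w9ZTlpWVtpTW88KDkLChtYWmhod2l7aTg5WHdpaWltejxrSEt6SScIDCtKDnyKeEpoaGh3aXssimlnaGlYaV53GQ0sekpbH2+bCRguWXdJWnh5eGhZWj2Ph0hqa2yNbW98mQ07bW46Cg48Sh94WDuIZ3mJWoppZ1teZ1habWY2OU96VwkIHD58WkwbD1dYSUp3aXhISEhYWVpei1x9jFcpb3tJW1tqLBwpLmsPeTx4WmhoeHl6aFg4Jzw7SEtLC0pqfG1beWgcWDc9bB4sTGh4WFl5eGhZiX2LDC6KOjscW3g+eEpZSTprZ01JCA9qaWpZSWdXZ3l5fGwcKggMLTpriz9qWQwrLH5taU+MDWuKa2o4aWp7aoyJDEpef5gKTqteawkNa1g4T05fnSgOanqKalt5WVhZOBpdilpLaBtLfmtKWl1ff39fqysPDQ6IaGhbeVtpaolqfHk4KitoOGhIOk1eakdIOE07CA93C0poaFk5Z0dISlttWEuLWVhIeGdoaFhYaHd4bg8+P0krLYpLS09/b29+Shw+i3t5WUp6iGh4eHh4iHl9D3xMOltITl9oOQgJCggbSg1YWVdpaElJWXl4eHh4fYoMCg5/eElILDgqPYtoWV2NTEdIWGl5iTtbiEhoeYyLOQ2bGj5oKEtOfF1JfYlKW3kNeWqJeVmKe1kcfIx9iQgKbXopa25JOU1rWnhqil1qiA14eWlJSUk8i0kKCQsMW3ldeEddbV1oLYhZSnpriWhoDYl3Wll6e3gqK3xoGmmIeFxoaE93PG1aW3lMPVpZWkgqLHlaZ3h4WWh5e0xZWGl5XGhrXGdKbYhIa4xaDBxMTTkaKCt4d3h4eHl7WhuJeHdLaGtbaFxpSFhqXV9/Sw4vbmyLaEppZ2d3eHmKWUhoeFp4aG15PFx8bGpXNxw8GgwnOVhoaGuJeXl5eHl4SXh4W3hna0g8WDhKM="/>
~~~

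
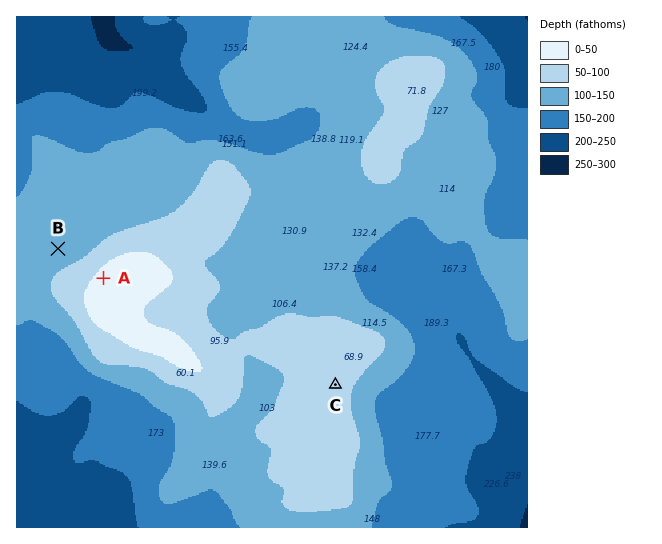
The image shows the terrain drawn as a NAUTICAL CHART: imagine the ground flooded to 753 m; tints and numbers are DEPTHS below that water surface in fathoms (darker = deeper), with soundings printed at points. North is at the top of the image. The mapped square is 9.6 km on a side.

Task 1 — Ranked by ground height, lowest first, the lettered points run B C A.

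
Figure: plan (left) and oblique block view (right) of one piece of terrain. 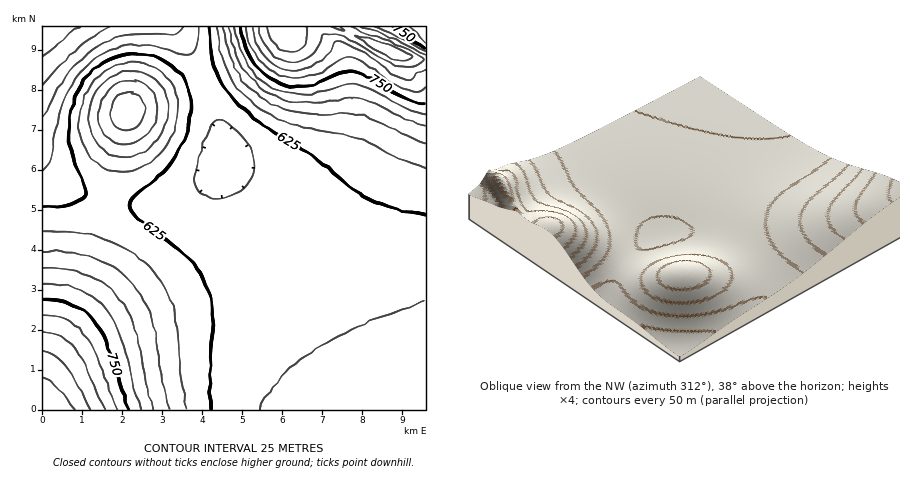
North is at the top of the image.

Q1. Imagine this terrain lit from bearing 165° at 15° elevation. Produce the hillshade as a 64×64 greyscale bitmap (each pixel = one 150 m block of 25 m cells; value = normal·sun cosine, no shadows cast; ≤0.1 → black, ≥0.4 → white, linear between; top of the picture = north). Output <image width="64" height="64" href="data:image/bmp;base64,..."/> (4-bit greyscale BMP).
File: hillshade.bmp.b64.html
<image width="64" height="64" href="data:image/bmp;base64,Qk12CAAAAAAAAHYAAAAoAAAAQAAAAEAAAAABAAQAAAAAAAAIAAATCwAAEwsAABAAAAAAAAAAAAAAABEREQAiIiIAMzMzAERERABVVVUAZmZmAHd3dwCIiIgAmZmZAKqqqgC7u7sAzMzMAN3d3QDu7u4A////AHd3d3d3d3d4iIiIiIiIiIiIiIiIiIiIiIiIiIiIiIiId3d3d3d3d3iIiIiIiIiIiIiIiIiIiIiIiIiIiIiIiIh3d3d3d3d4iIiIiIiIiIiIiIiIiIiIiIiIiIiIiIiIiHd3d3d3eIiIiIiIiIiIiIiIiIiIiIiIiIiIiIiIiIiId3d3d3eIiIiIiIiIiIiIiIiIiIiIiIiIiIiIiIiIiIh3d3d3eIiIiIiIiIiIiIiIiIiIiIiIiIiIiIiIiIiIiHd3d3d4iIiIiIiIiIiIiIiIiIiIiIiIiIiIiIiIiIiIZ3d3d3iIiIiIiIiIiIiIiIiIiIiIiIiIiIiIiIiIiIhmd3d3eIiIiIiIiIiIiIiIiIiIiIiIiIiIiIiIiIiIiGZnd3d3iIiIiIiIiIiIiIiIiIiIiIiIiIiIiIiIiIiIZmZ3d3eIiIiIiIiIiIiIiIiIiIiIiIiIiIiIiIiIiIhmZmd3d3iIiIiIiIiIiIiIiIiIiIiIiIiIiIiIiIiIiGZmZnd3d4iIiIiIiIiIiIiIiIiIiIiIiIiIiIiIiIiIVmZmZ3d3eIiIiIiIiIiIiIiIiIiIiIiIiIiIiIiIiIhVZmZmd3d3iIiIiIiIiIiIiIiIiIiIiIiIiIiIiIiIiFVWZmZ3d3d4iIiIiIiIiIiIiIiIiIiIiIiIiIiIiIiIVVVmZmd3d3eIiIiIiIiIiIiIiIiIiIiIiIiIiIiIiIhVVWZmZnd3d3iIiIiIiIiIiIiIiIiIiIiIiIiIiIiIiFVVVmZmZ3d3d4iIiIiIiIiIiIiIiIiIiIiIiIiIiIiIVVVWZmZnd3d3eIiIiIiIiIiIiIiIiIiIiIiIiIiIiIhVVVVmZmZ3d3d3iIiIiIiIiIiIiIiIiIiIiIiIiIiIiFVVVWZmZnd3d3d4iIiIiIiIiIiIiIiIiIiIiIiIiIiIVVVVZmZmZ3d3d3d4iIiIiIiIiIiIiIiIiIiIiIiIiIhVVVVmZmZnd3d3d3eIiIiIiIiIiIiIiIiIiIiIiIiIiFVVVWZmZmZ3d3d3d3iIiIiIiIiIiIiIiIiIiIiIiIiIVVVVZmZmZnd3d3d3d4iIiIiIiIiIiIiIiIiIiIiIiIhVVVZmZmZmd3d3d3d3eIiIiIiIiIiIiIiIiIiIiIiIiFVWZmZmZmd3d3d3d3d3iIiIiIiIiIiIiIiIiIiIiIiIZmZmZmZmd3d3d3d3d3d3iIiIiIiIiIiIiIiIiIiIiIlmZmZmZmd3d3d3d3d3d3d4iIiIiIiIiIiIiIiIiIiImWZmZmZnd3d3d3d3d3d3d3eIiIiIiIiIiIiIiIiIiImZZmZmZ3d3d3d3d3d3d3d3d3iIiIiIiIiIiIiIiIiIiZlmZmZ3d3d3iIiIiHd3d3d3d4iIiIiIiIiIiIiIiIiZmWZmd3d3eIiIiIiIiId3d3d3iIiIiIiIiIiIiIiIiZmZZnd3d3iIiIiIiIiIiHd3d3d4iIiIiIiIiIiIiIiZmZlnd3d4iIiZmZmYiIiIiHd3d3iIiIiIiIiIiIiIiZmZmXd3d4iImZmZmZmYiIiIh3d3eIiIiIiIiIiIiIiZmZmZd3d4iImZmqqqmZmYiIiId3eIiIiIiIiIiIiIiZmZmZl3d4iImZqqqqqqmZmIiIiIiIiIiIiIiIiIiIiZmZmZmXd3iImZqqu7u6qqmZiIiIiIiIiIiIiIiIiImZmZmZmZd3eIiZqqu7u7u6qpmYiIiIiIiIiIiIiImZmZmZmZmZl3d4iZmqu7u7u7uqmZiIiIiIiIiIiJmZmZmZmZmZmZmXd3iImaq7vMzLu6qpmYiIiIiIiImZmZmZmZmZmZmZmad3eIiZqru8zMy7uqmZiIiIiIiJmZmZmZmZmZmZmZmqp3d3iJmqu7zMzLu6qpmYiIiImZmZmZmZmZmZmZmZqqqnd3d4iZqru8zLu7qqmZmIiJmZmZqqqqqqqZmZmaqqqqZ3d3eImaqru7u7uqqZmZiZmZmqqqqqqqqqqqqqqqqrtmZmd3iImaqru7uqqZmZmZmZmqqru7u7qqqqqqqqq7u2ZmZmd3iJmaqqqqqpmZmZmZqqq7u7u7u7qqqqqqu7u7ZmZmZmZ3iImZmqmZmZmZmZqqu7vMzMy7u7qqqqu7vMxmZVVVVmZ3eIiZmZmZmZmZqqu7zMzMzMy7u7u7u7zMzGZVVVVVVWZneIiIiImZmZmqu7zM3d3dzMu7u7u7zMzMZVVUREREVVZnd4iIiIiZmaq7zN3d3d3czLu7u8zM3MxlVURDMzNERVZnd3iIiJmZqrvM3d7u3d3My7u8zM3cy2VVRDMzMzNERVZnd3iIiZmqu8zd7u7t3czMu7zMzMy6ZVVEMzIiIzNEVWZnd4iJmaq7zN3u7u3dzMy7vMzMu7tlVUQzIiIiMzRFVmZ3eIiZqrvM3d7t3dzMy7u7vMzd3WZVRDMyIiIjM0RVZnd3iImaq7zN3d3dzMy7u7vN3u7tZlVEQzIiIiIzRFVmZ3eIiZmqu8zN3czMu7u8ze7tuXZmZVRDMyIiIzNEVVZnd3iImZqru8zMzLu7vN3u7JZBAGZmVUQzMzMzM0RVZmd3d4iJmaqru7u7urvO7tp0EAAAd2ZVVEQzMzM0RFVmZ3d3eIiJmZqqqqqrze7aYwAAACN3dmZVRERERERFVWZnd3d3eIiIiZmZmbzuyWIAAAEkVXd2ZlVURERERFVWZmd3d3d3eIiIiIiJzu62EAAAI0VW"/>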